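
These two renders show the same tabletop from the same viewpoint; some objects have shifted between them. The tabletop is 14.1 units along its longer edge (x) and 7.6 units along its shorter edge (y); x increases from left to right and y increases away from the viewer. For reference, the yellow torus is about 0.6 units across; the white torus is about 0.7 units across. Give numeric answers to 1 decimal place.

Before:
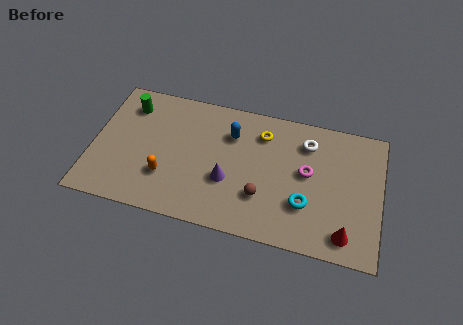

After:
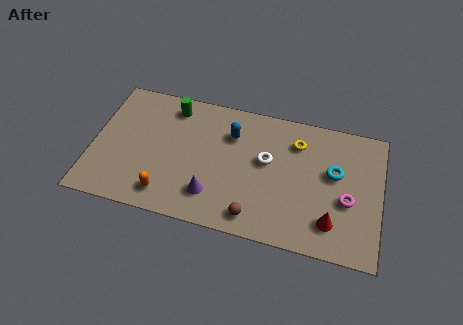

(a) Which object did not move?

the blue capsule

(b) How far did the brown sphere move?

1.2

From (8.4, 2.3) to (8.1, 1.1), the brown sphere covered √(0.3² + 1.2²) ≈ 1.2 units.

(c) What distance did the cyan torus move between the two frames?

2.5

The cyan torus moved from about (10.5, 2.4) to (11.8, 4.5), a distance of √(1.3² + 2.1²) ≈ 2.5.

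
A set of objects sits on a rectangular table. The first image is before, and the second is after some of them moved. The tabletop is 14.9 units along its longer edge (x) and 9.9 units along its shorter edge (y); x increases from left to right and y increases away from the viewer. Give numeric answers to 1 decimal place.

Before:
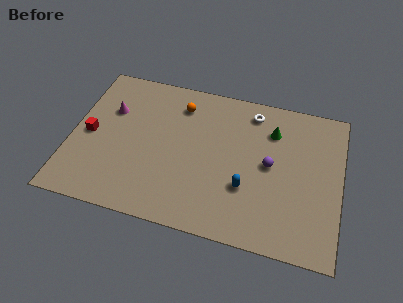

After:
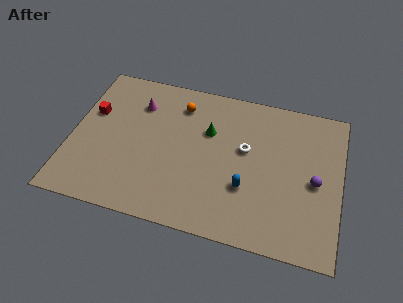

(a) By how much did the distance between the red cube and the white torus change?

-0.9

They were about 9.5 units apart before and 8.6 after — 0.9 units closer together.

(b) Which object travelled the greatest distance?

the green cone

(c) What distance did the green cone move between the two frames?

3.6

The green cone was near (11.0, 7.4) before and (7.5, 6.5) after, so it travelled √(3.5² + 0.9²) ≈ 3.6 units.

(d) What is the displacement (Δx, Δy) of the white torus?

(-0.2, -2.6)

The white torus started near (9.8, 8.4) and ended near (9.6, 5.8).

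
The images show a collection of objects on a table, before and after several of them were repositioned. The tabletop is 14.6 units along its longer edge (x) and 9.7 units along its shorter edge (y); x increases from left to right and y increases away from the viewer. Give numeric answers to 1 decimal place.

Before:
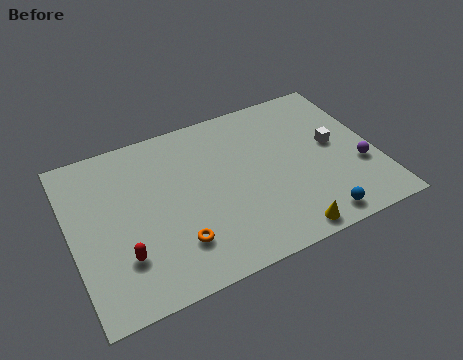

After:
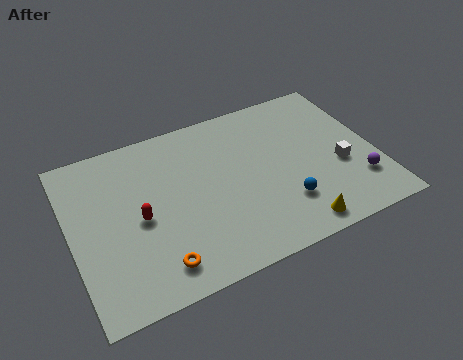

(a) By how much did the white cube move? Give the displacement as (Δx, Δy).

(0.1, -1.4)

The white cube was at about (12.7, 5.2) and moved to about (12.8, 3.8).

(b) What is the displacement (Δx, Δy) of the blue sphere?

(-1.3, 1.5)

The blue sphere started near (11.2, 1.1) and ended near (9.9, 2.6).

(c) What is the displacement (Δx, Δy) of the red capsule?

(1.0, 1.8)

The red capsule started near (2.2, 2.7) and ended near (3.2, 4.5).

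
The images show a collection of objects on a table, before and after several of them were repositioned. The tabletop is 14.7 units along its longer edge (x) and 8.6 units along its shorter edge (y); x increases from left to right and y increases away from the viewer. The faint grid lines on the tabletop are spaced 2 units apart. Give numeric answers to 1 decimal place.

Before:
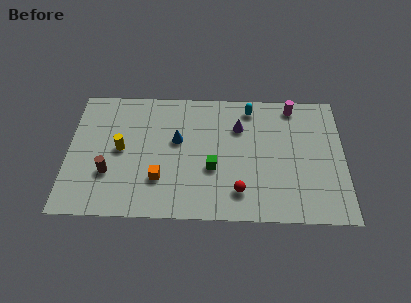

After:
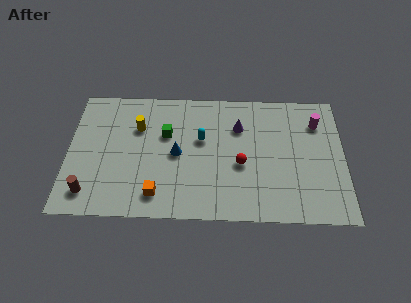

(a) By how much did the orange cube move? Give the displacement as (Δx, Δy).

(-0.1, -1.0)

The orange cube was at about (4.9, 2.5) and moved to about (4.8, 1.5).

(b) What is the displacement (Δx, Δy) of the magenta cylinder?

(1.3, -1.1)

From the two frames, the magenta cylinder sits at roughly (12.0, 7.6) before and (13.3, 6.5) after.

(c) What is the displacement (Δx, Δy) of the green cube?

(-2.5, 2.2)

From the two frames, the green cube sits at roughly (7.7, 3.3) before and (5.2, 5.5) after.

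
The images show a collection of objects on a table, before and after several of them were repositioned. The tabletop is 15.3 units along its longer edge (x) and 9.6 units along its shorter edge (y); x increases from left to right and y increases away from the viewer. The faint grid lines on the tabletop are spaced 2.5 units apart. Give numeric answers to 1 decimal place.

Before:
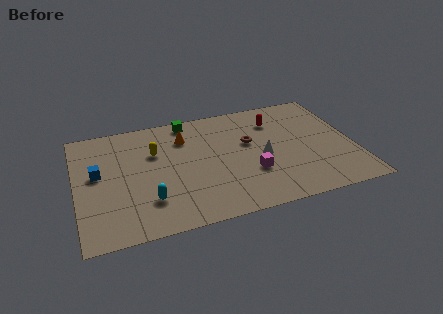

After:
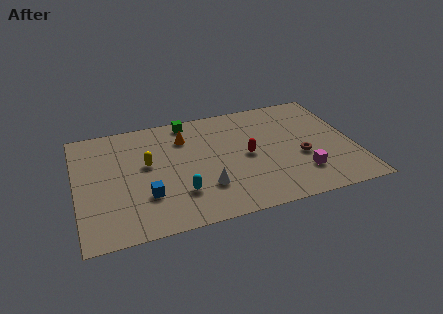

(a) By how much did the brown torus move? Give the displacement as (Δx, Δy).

(2.7, -2.0)

The brown torus started near (9.6, 5.8) and ended near (12.3, 3.8).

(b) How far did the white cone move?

3.7

The white cone moved from about (10.2, 4.3) to (6.9, 2.7), a distance of √(3.3² + 1.6²) ≈ 3.7.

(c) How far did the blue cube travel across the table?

3.5

The blue cube moved from about (1.2, 5.4) to (3.7, 2.9), a distance of √(2.5² + 2.5²) ≈ 3.5.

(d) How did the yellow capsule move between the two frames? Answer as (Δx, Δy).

(-0.5, -0.9)

The yellow capsule was at about (4.4, 6.4) and moved to about (3.9, 5.5).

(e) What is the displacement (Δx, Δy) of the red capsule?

(-1.8, -2.6)

The red capsule started near (11.2, 7.3) and ended near (9.4, 4.7).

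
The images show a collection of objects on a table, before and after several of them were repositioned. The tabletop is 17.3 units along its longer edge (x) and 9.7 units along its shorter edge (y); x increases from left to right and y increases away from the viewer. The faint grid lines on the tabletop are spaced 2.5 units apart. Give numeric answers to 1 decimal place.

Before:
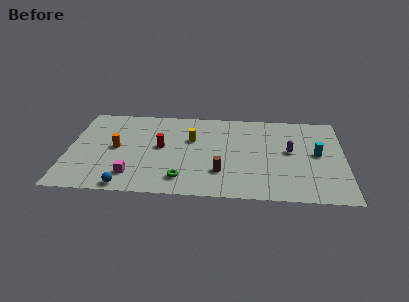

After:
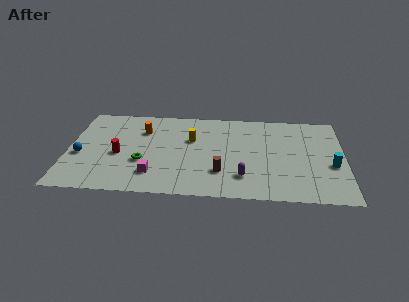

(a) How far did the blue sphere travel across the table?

4.4

From (3.8, 0.8) to (0.8, 4.0), the blue sphere covered √(3.0² + 3.2²) ≈ 4.4 units.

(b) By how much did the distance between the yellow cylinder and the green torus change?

-0.4

Before: roughly 4.4 units apart; after: 4.0. That's 0.4 units closer together.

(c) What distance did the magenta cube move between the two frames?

1.3

The magenta cube moved from about (4.1, 2.0) to (5.4, 2.2), a distance of √(1.3² + 0.2²) ≈ 1.3.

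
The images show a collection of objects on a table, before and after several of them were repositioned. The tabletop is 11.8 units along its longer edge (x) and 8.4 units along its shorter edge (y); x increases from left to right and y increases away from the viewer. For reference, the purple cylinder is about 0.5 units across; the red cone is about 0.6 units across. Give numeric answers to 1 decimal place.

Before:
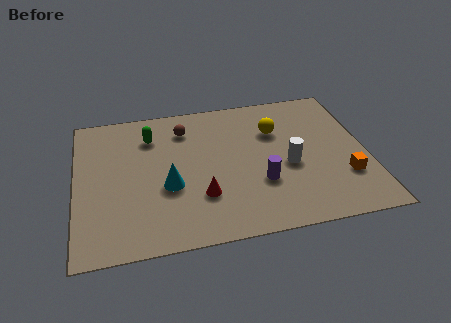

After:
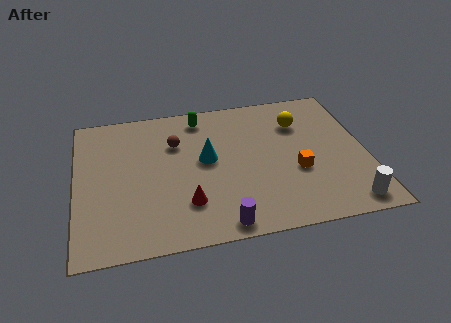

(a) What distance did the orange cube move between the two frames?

2.0

From (10.8, 2.5) to (8.9, 3.2), the orange cube covered √(1.9² + 0.7²) ≈ 2.0 units.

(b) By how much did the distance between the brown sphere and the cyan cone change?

-1.7

The distance was about 3.4 in the first image and 1.7 in the second, so they moved 1.7 units closer together.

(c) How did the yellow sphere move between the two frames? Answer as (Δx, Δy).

(1.0, 0.3)

The yellow sphere was at about (8.2, 5.8) and moved to about (9.2, 6.1).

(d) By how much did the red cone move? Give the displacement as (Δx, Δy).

(-0.6, -0.3)

The red cone started near (5.0, 2.5) and ended near (4.4, 2.2).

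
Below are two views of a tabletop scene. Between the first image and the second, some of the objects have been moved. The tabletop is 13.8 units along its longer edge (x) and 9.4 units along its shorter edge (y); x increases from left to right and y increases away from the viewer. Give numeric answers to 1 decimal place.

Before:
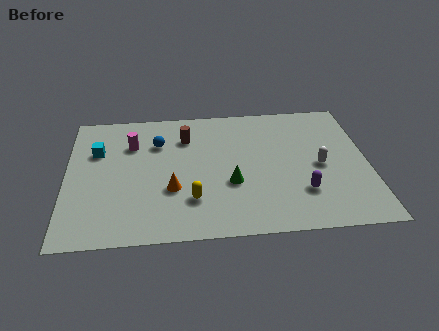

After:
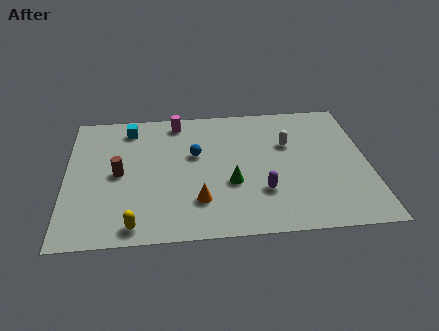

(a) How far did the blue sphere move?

2.0

From (4.2, 6.7) to (5.9, 5.7), the blue sphere covered √(1.7² + 1.0²) ≈ 2.0 units.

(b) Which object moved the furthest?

the brown cylinder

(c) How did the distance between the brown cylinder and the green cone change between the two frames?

+1.2

Before: roughly 4.0 units apart; after: 5.2. That's 1.2 units further apart.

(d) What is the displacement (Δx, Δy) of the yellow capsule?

(-2.6, -1.5)

From the two frames, the yellow capsule sits at roughly (5.7, 2.5) before and (3.1, 1.0) after.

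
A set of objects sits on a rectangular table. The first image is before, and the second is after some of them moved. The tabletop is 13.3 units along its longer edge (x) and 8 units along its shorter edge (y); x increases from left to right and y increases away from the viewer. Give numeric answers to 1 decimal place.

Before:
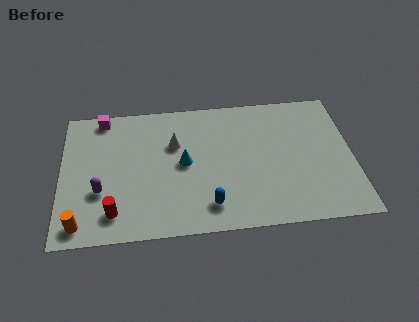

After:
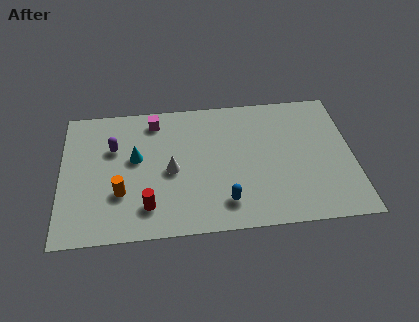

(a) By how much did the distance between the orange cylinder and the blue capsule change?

-1.0

They were about 5.8 units apart before and 4.8 after — 1.0 units closer together.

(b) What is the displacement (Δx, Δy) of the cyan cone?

(-2.2, 0.5)

From the two frames, the cyan cone sits at roughly (5.6, 4.1) before and (3.4, 4.6) after.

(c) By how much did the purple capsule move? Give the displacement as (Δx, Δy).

(0.6, 2.5)

The purple capsule started near (1.8, 2.8) and ended near (2.4, 5.3).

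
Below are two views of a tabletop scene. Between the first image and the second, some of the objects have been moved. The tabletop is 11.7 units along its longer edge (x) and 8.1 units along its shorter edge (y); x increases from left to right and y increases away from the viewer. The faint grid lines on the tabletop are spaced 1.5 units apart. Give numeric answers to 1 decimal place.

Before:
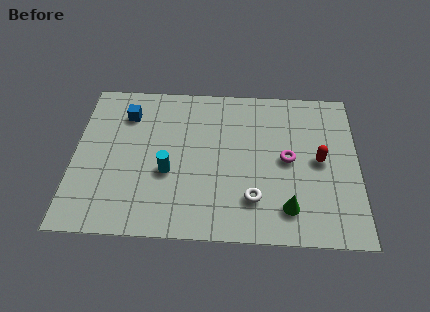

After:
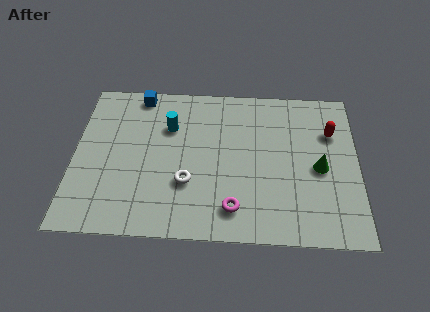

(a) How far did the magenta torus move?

3.4

The magenta torus was near (8.8, 4.1) before and (6.6, 1.5) after, so it travelled √(2.2² + 2.6²) ≈ 3.4 units.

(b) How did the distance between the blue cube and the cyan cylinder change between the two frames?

-1.4

They were about 3.5 units apart before and 2.1 after — 1.4 units closer together.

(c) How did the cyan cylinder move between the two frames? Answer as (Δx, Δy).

(0.0, 2.4)

The cyan cylinder was at about (3.9, 3.2) and moved to about (3.9, 5.6).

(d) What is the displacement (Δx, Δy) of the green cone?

(1.3, 2.1)

The green cone started near (8.8, 1.6) and ended near (10.1, 3.7).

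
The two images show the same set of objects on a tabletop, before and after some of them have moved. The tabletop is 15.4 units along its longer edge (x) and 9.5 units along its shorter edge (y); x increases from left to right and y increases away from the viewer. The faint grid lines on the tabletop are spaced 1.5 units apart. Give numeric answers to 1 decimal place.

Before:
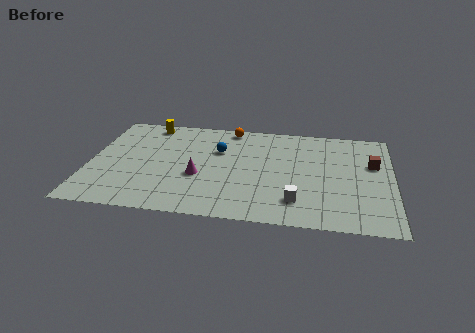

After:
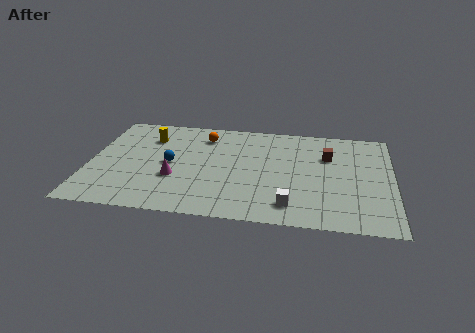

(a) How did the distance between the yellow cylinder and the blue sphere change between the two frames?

-1.6

Before: roughly 4.3 units apart; after: 2.7. That's 1.6 units closer together.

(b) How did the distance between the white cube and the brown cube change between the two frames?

-0.3

They were about 5.4 units apart before and 5.1 after — 0.3 units closer together.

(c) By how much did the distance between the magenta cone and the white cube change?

+0.9

The distance was about 5.2 in the first image and 6.1 in the second, so they moved 0.9 units further apart.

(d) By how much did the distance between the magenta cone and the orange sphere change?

-0.7

They were about 5.1 units apart before and 4.4 after — 0.7 units closer together.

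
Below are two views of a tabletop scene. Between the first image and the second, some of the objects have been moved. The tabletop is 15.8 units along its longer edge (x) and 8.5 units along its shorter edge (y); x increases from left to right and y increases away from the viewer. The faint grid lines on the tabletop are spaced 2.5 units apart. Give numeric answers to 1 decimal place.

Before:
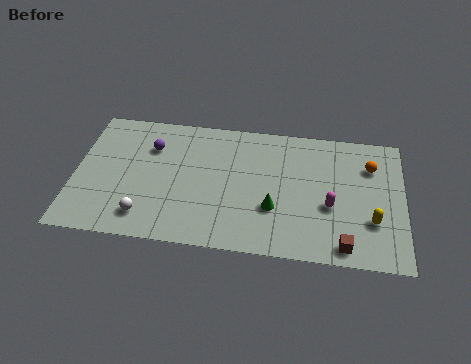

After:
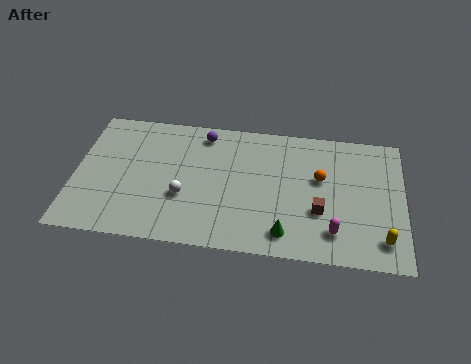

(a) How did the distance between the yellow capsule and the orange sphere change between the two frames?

+1.1

They were about 3.5 units apart before and 4.6 after — 1.1 units further apart.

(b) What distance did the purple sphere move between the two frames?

2.8

The purple sphere was near (3.6, 6.1) before and (6.1, 7.3) after, so it travelled √(2.5² + 1.2²) ≈ 2.8 units.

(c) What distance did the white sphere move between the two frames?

2.3

The white sphere was near (3.5, 1.6) before and (5.3, 3.1) after, so it travelled √(1.8² + 1.5²) ≈ 2.3 units.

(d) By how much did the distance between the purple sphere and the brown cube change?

-3.6

The distance was about 10.7 in the first image and 7.1 in the second, so they moved 3.6 units closer together.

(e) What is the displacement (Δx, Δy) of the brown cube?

(-1.2, 2.0)

The brown cube was at about (13.0, 1.0) and moved to about (11.8, 3.0).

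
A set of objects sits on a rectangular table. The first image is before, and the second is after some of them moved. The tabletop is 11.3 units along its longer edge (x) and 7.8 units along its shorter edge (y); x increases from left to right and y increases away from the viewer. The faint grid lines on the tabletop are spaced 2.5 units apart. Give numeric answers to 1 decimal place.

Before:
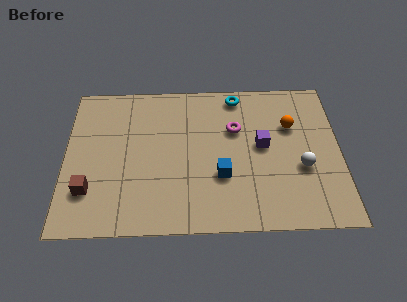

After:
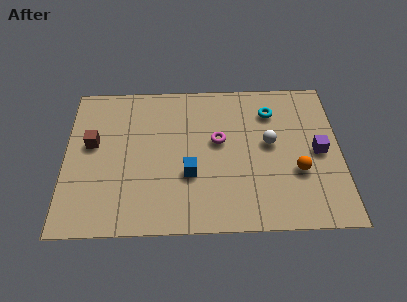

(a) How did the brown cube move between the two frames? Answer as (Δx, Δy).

(0.1, 2.4)

The brown cube was at about (1.0, 2.1) and moved to about (1.1, 4.5).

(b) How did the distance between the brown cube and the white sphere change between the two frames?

-1.4

They were about 8.7 units apart before and 7.3 after — 1.4 units closer together.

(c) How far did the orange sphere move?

2.4

From (9.3, 5.2) to (9.5, 2.8), the orange sphere covered √(0.2² + 2.4²) ≈ 2.4 units.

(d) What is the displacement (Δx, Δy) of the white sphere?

(-1.3, 1.3)

From the two frames, the white sphere sits at roughly (9.7, 3.0) before and (8.4, 4.3) after.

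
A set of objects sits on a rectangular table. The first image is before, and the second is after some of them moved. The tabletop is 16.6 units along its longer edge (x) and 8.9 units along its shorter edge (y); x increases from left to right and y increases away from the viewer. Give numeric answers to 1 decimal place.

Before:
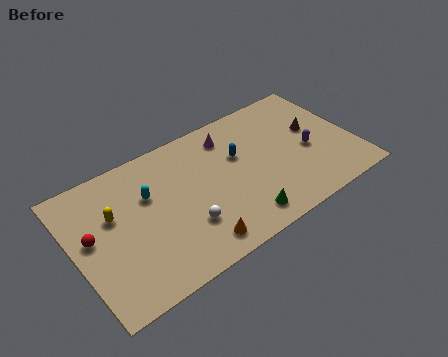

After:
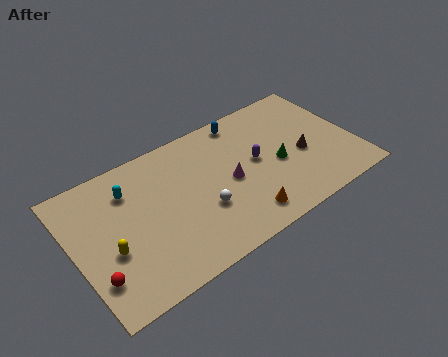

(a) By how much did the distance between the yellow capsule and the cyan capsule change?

+1.5

They were about 2.1 units apart before and 3.6 after — 1.5 units further apart.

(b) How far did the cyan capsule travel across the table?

1.3

The cyan capsule was near (4.5, 5.8) before and (3.5, 6.7) after, so it travelled √(1.0² + 0.9²) ≈ 1.3 units.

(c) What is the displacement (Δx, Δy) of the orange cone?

(2.9, 0.2)

From the two frames, the orange cone sits at roughly (6.5, 1.3) before and (9.4, 1.5) after.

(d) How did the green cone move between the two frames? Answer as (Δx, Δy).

(2.7, 2.5)

From the two frames, the green cone sits at roughly (9.3, 1.4) before and (12.0, 3.9) after.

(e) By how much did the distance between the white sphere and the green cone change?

+1.4

Before: roughly 3.4 units apart; after: 4.8. That's 1.4 units further apart.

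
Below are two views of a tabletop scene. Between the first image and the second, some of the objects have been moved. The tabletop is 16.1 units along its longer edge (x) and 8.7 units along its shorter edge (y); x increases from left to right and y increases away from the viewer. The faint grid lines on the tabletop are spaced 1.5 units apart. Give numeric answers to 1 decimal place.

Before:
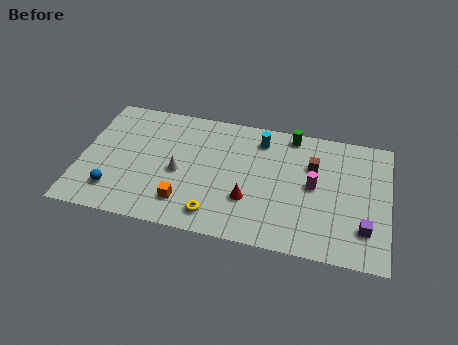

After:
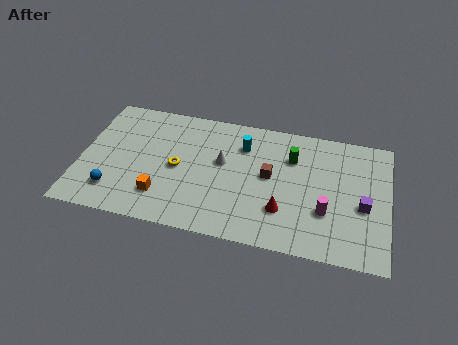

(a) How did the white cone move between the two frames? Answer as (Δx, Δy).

(2.2, 1.2)

The white cone started near (5.2, 3.9) and ended near (7.4, 5.1).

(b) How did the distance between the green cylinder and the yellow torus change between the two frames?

-1.2

Before: roughly 7.4 units apart; after: 6.2. That's 1.2 units closer together.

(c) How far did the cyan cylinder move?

1.1

The cyan cylinder moved from about (9.3, 7.1) to (8.4, 6.5), a distance of √(0.9² + 0.6²) ≈ 1.1.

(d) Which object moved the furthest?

the yellow torus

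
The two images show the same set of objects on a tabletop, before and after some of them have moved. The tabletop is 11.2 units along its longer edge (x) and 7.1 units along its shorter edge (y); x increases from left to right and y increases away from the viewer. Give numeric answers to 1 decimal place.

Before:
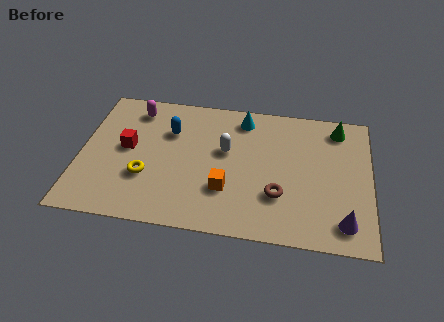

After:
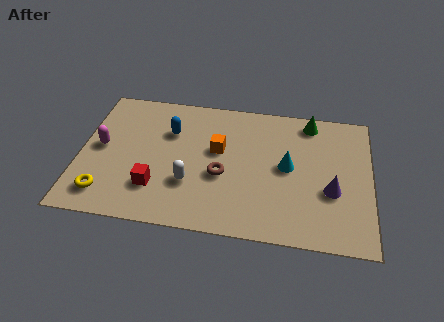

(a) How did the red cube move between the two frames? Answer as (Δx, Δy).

(1.2, -1.9)

The red cube was at about (1.8, 3.8) and moved to about (3.0, 1.9).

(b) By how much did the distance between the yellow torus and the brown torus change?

-0.4

They were about 5.1 units apart before and 4.7 after — 0.4 units closer together.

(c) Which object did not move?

the blue capsule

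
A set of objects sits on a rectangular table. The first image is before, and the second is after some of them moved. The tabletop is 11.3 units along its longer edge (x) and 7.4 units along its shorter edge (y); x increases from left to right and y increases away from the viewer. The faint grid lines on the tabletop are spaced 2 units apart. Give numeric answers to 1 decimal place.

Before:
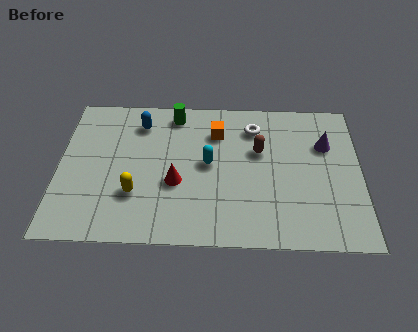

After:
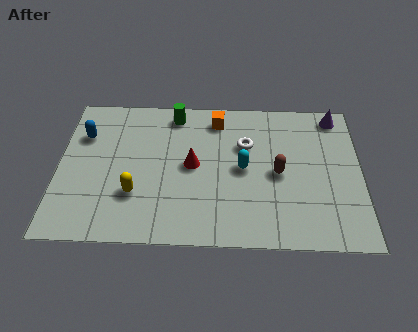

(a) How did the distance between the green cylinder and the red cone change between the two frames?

-0.8

They were about 3.5 units apart before and 2.7 after — 0.8 units closer together.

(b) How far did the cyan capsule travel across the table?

1.3

The cyan capsule moved from about (5.6, 3.9) to (6.9, 3.7), a distance of √(1.3² + 0.2²) ≈ 1.3.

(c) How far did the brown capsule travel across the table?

1.3

From (7.5, 4.6) to (8.2, 3.5), the brown capsule covered √(0.7² + 1.1²) ≈ 1.3 units.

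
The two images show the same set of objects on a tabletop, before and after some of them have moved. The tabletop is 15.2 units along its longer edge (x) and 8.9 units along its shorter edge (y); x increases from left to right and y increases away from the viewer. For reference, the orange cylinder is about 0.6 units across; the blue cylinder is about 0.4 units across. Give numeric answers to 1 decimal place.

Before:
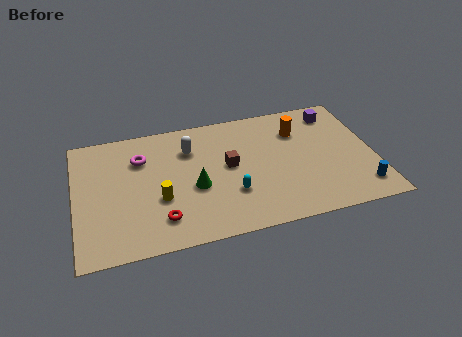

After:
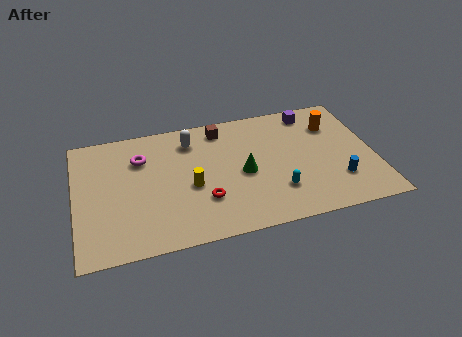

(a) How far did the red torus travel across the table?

2.3

The red torus was near (4.2, 1.9) before and (6.4, 2.7) after, so it travelled √(2.2² + 0.8²) ≈ 2.3 units.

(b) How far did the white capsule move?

0.6

From (5.9, 6.5) to (6.0, 7.1), the white capsule covered √(0.1² + 0.6²) ≈ 0.6 units.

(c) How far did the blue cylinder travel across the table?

1.4

From (14.3, 1.6) to (13.2, 2.4), the blue cylinder covered √(1.1² + 0.8²) ≈ 1.4 units.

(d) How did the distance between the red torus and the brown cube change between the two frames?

+0.4

They were about 4.6 units apart before and 5.0 after — 0.4 units further apart.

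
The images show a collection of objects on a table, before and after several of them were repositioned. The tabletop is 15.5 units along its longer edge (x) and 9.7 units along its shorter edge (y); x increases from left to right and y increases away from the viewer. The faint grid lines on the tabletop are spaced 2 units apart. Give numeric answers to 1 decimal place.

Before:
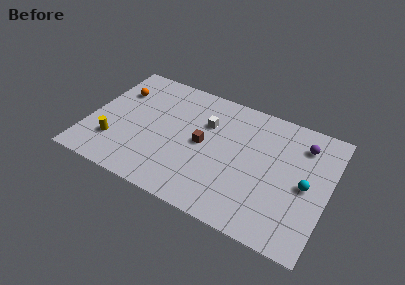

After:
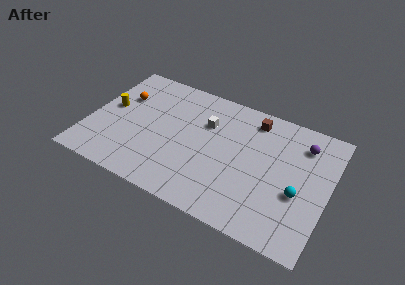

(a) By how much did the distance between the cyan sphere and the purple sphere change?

+0.8

Before: roughly 3.0 units apart; after: 3.8. That's 0.8 units further apart.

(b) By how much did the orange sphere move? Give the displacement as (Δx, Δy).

(0.3, -0.4)

The orange sphere started near (1.5, 6.9) and ended near (1.8, 6.5).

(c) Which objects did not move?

the white cube and the purple sphere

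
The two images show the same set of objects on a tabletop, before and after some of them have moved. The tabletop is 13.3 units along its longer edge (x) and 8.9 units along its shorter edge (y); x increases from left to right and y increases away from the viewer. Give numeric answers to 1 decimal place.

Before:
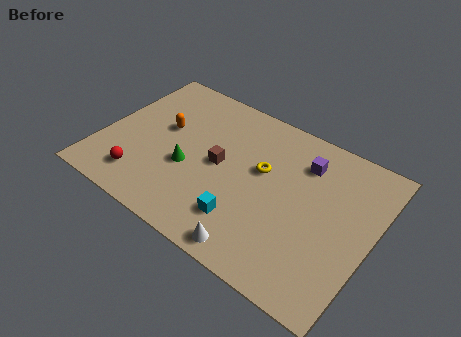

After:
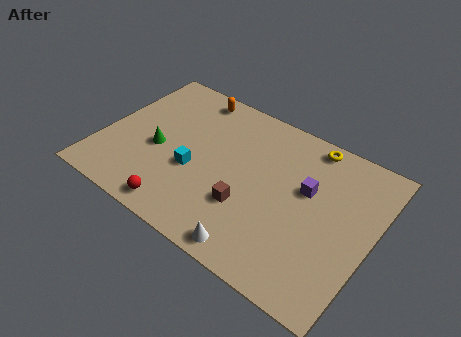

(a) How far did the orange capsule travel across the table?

2.8

From (2.8, 5.2) to (3.7, 7.9), the orange capsule covered √(0.9² + 2.7²) ≈ 2.8 units.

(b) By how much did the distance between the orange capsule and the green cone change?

+1.9

The distance was about 2.3 in the first image and 4.2 in the second, so they moved 1.9 units further apart.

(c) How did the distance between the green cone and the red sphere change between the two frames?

+0.6

Before: roughly 2.7 units apart; after: 3.3. That's 0.6 units further apart.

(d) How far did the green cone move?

1.6

The green cone was near (4.4, 3.5) before and (2.8, 3.8) after, so it travelled √(1.6² + 0.3²) ≈ 1.6 units.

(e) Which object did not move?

the white cone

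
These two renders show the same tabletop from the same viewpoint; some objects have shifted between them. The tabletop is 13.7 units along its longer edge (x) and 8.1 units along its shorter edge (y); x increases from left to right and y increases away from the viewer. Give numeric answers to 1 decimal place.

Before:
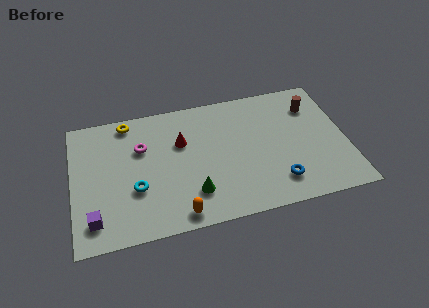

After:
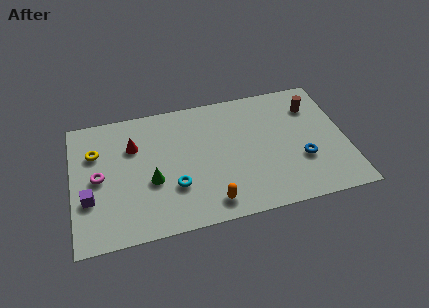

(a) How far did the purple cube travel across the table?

1.3

The purple cube was near (1.0, 1.5) before and (0.8, 2.8) after, so it travelled √(0.2² + 1.3²) ≈ 1.3 units.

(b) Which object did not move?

the brown cylinder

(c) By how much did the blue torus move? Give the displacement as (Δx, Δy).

(1.3, 1.1)

The blue torus started near (10.1, 1.7) and ended near (11.4, 2.8).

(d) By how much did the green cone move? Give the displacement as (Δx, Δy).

(-2.0, 1.2)

From the two frames, the green cone sits at roughly (5.9, 2.0) before and (3.9, 3.2) after.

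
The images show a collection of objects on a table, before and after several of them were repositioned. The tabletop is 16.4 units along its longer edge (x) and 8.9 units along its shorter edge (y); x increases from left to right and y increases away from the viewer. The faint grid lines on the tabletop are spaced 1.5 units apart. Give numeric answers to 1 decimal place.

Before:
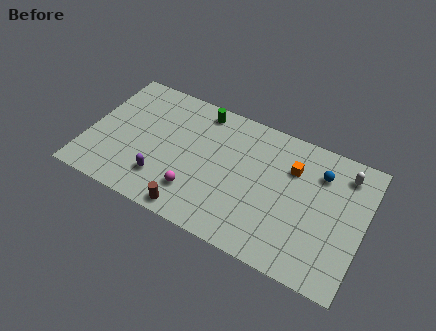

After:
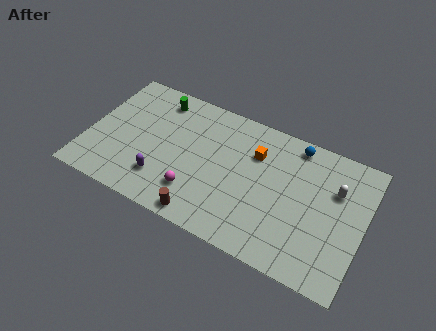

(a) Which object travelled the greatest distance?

the green cylinder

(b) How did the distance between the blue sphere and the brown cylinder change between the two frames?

-0.6

The distance was about 9.0 in the first image and 8.4 in the second, so they moved 0.6 units closer together.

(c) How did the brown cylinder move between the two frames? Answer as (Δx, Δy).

(0.7, 0.0)

The brown cylinder was at about (6.7, 0.9) and moved to about (7.4, 0.9).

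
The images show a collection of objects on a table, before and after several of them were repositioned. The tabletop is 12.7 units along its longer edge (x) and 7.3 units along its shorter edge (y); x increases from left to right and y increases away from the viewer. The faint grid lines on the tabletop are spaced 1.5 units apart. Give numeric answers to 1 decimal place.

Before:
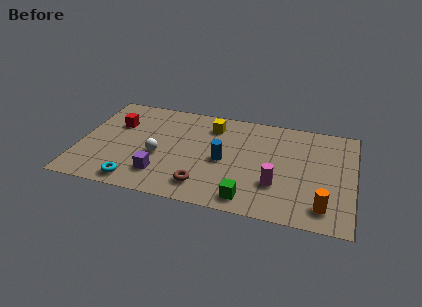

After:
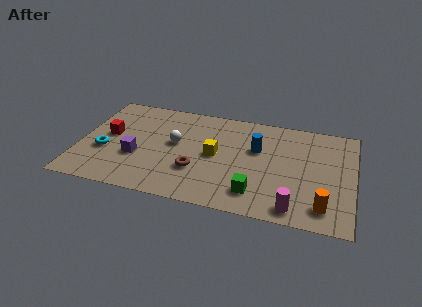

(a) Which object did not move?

the orange cylinder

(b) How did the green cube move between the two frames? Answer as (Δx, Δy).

(0.3, 0.5)

The green cube was at about (8.0, 1.0) and moved to about (8.3, 1.5).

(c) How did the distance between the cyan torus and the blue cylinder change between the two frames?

+2.6

They were about 4.6 units apart before and 7.2 after — 2.6 units further apart.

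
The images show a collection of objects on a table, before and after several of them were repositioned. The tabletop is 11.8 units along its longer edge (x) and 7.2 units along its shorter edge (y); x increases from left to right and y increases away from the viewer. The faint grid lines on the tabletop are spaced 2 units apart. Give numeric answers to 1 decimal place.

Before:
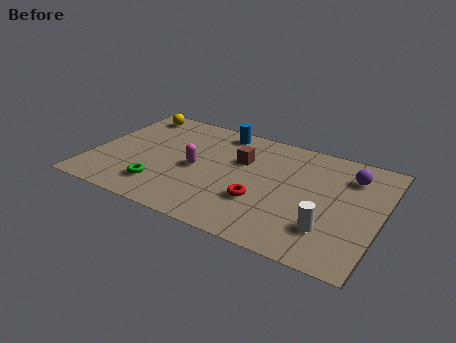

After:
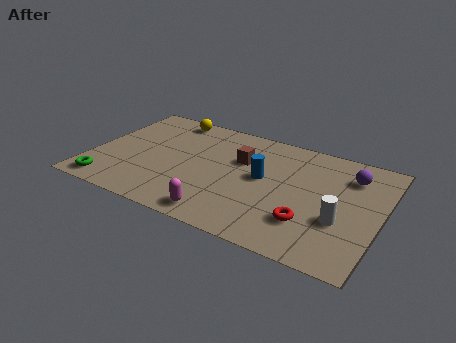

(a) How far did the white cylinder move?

0.8

The white cylinder was near (9.9, 1.9) before and (10.3, 2.6) after, so it travelled √(0.4² + 0.7²) ≈ 0.8 units.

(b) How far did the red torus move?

2.0

From (7.1, 2.4) to (9.1, 2.0), the red torus covered √(2.0² + 0.4²) ≈ 2.0 units.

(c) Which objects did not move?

the purple sphere and the brown cube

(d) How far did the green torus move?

2.2

The green torus moved from about (3.1, 1.6) to (1.0, 0.9), a distance of √(2.1² + 0.7²) ≈ 2.2.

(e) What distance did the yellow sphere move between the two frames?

1.5

From (1.2, 6.2) to (2.7, 6.4), the yellow sphere covered √(1.5² + 0.2²) ≈ 1.5 units.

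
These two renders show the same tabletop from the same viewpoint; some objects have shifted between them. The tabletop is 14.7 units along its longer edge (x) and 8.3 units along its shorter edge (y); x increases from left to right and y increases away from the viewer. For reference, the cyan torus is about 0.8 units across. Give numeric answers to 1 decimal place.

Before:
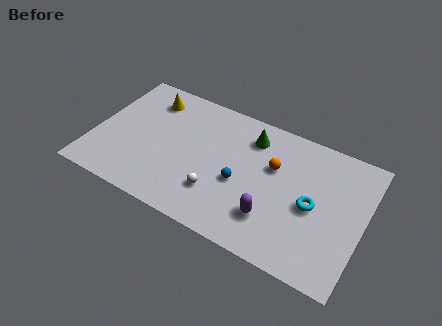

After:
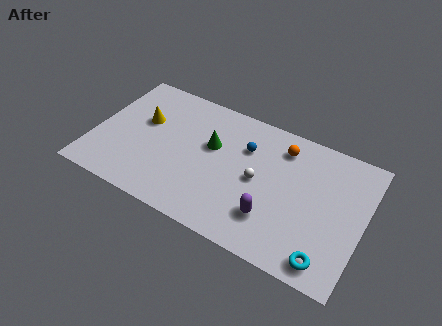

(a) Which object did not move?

the purple capsule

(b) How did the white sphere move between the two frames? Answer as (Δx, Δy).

(2.0, 1.8)

The white sphere was at about (7.0, 2.3) and moved to about (9.0, 4.1).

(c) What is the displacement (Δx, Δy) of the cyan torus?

(1.1, -2.8)

From the two frames, the cyan torus sits at roughly (12.0, 3.9) before and (13.1, 1.1) after.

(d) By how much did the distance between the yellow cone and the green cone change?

-1.9

Before: roughly 5.7 units apart; after: 3.8. That's 1.9 units closer together.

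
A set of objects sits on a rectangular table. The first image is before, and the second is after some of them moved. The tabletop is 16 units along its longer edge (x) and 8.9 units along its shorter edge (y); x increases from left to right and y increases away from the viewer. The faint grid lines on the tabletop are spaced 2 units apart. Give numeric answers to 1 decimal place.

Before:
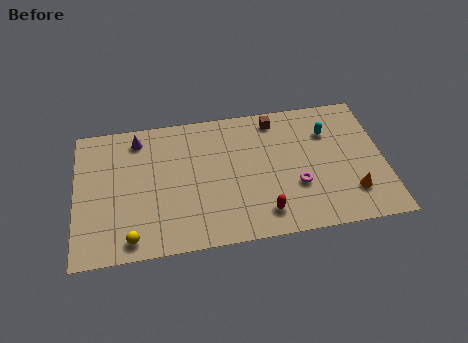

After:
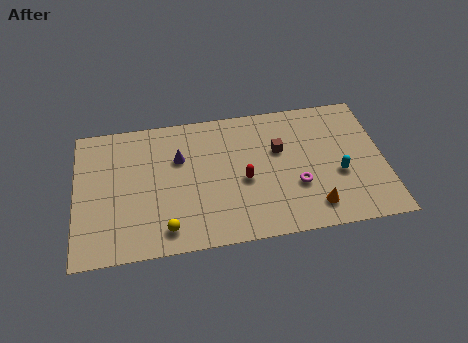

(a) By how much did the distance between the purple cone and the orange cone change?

-4.1

They were about 12.1 units apart before and 8.0 after — 4.1 units closer together.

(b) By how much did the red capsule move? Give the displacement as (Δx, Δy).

(-0.9, 2.3)

From the two frames, the red capsule sits at roughly (9.6, 1.6) before and (8.7, 3.9) after.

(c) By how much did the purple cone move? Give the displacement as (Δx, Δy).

(2.1, -1.6)

The purple cone was at about (3.3, 7.5) and moved to about (5.4, 5.9).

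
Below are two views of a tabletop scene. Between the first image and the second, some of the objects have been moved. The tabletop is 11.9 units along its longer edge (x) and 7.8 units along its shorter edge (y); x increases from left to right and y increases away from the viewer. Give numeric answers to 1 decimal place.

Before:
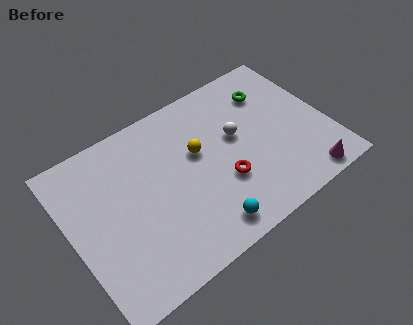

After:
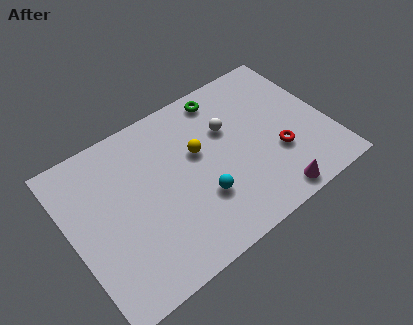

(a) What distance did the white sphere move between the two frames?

0.7

The white sphere was near (7.8, 4.5) before and (7.5, 5.1) after, so it travelled √(0.3² + 0.6²) ≈ 0.7 units.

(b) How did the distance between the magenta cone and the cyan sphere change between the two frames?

-1.3

They were about 4.7 units apart before and 3.4 after — 1.3 units closer together.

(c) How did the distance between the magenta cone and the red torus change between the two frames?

-2.0

The distance was about 4.0 in the first image and 2.0 in the second, so they moved 2.0 units closer together.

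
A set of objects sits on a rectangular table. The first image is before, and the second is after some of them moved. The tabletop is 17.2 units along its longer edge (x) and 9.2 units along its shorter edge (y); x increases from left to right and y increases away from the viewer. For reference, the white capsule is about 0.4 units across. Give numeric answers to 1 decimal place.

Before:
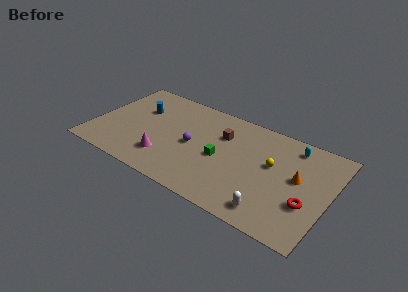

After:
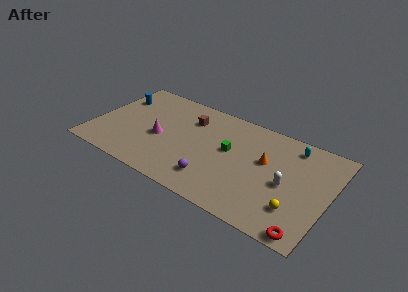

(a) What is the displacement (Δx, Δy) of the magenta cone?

(-0.7, 1.7)

The magenta cone started near (5.6, 2.3) and ended near (4.9, 4.0).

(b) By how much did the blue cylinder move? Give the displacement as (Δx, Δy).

(-1.8, 0.5)

The blue cylinder was at about (3.0, 6.1) and moved to about (1.2, 6.6).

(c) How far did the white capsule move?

2.9

From (13.5, 1.4) to (14.2, 4.2), the white capsule covered √(0.7² + 2.8²) ≈ 2.9 units.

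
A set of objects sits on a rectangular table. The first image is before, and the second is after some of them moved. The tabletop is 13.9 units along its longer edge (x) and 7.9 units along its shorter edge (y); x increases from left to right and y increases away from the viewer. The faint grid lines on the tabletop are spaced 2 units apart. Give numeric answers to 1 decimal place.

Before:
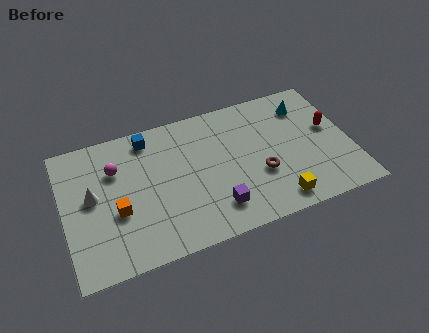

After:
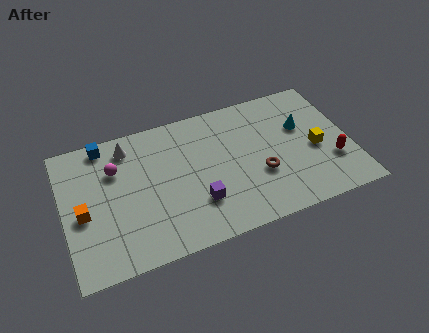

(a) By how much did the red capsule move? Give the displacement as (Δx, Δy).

(-0.1, -2.0)

The red capsule was at about (13.0, 4.5) and moved to about (12.9, 2.5).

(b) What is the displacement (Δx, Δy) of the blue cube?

(-2.1, 0.3)

The blue cube started near (4.3, 6.8) and ended near (2.2, 7.1).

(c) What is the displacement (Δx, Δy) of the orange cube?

(-1.6, 0.4)

The orange cube was at about (2.5, 3.1) and moved to about (0.9, 3.5).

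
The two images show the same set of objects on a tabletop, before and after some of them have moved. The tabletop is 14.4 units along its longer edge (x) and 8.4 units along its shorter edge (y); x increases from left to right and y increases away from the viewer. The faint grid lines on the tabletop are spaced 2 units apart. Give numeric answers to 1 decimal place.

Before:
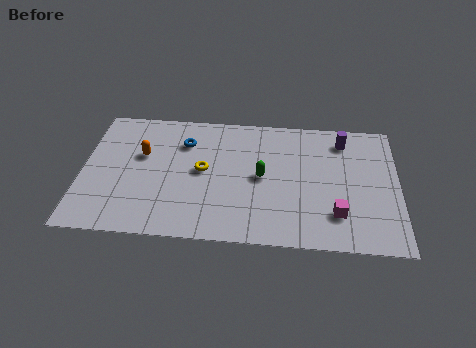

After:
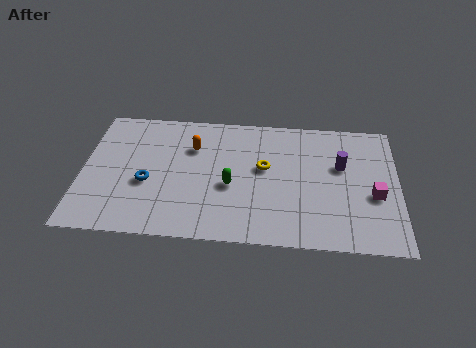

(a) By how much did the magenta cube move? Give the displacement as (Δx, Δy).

(1.7, 1.3)

The magenta cube was at about (11.6, 2.1) and moved to about (13.3, 3.4).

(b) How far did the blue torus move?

3.2

The blue torus was near (4.6, 6.2) before and (3.0, 3.4) after, so it travelled √(1.6² + 2.8²) ≈ 3.2 units.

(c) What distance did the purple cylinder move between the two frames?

1.7

The purple cylinder was near (11.9, 6.9) before and (11.8, 5.2) after, so it travelled √(0.1² + 1.7²) ≈ 1.7 units.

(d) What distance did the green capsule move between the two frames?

1.6

The green capsule moved from about (8.2, 4.2) to (6.8, 3.5), a distance of √(1.4² + 0.7²) ≈ 1.6.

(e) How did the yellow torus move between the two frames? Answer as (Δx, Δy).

(2.8, 0.4)

The yellow torus started near (5.5, 4.4) and ended near (8.3, 4.8).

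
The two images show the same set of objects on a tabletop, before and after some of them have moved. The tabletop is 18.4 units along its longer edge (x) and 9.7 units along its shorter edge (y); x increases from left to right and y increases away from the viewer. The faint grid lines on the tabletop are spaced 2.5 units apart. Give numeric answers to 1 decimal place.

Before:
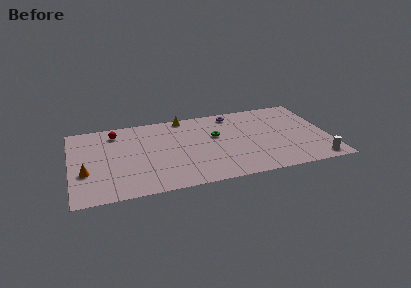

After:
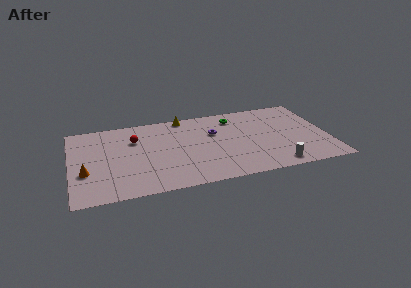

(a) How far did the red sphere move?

1.8

From (3.3, 8.0) to (4.6, 6.8), the red sphere covered √(1.3² + 1.2²) ≈ 1.8 units.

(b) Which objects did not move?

the orange cone and the yellow cone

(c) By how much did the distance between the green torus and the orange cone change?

+2.1

Before: roughly 9.7 units apart; after: 11.8. That's 2.1 units further apart.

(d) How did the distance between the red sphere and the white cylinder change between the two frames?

-4.3

They were about 15.6 units apart before and 11.3 after — 4.3 units closer together.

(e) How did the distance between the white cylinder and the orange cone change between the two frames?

-2.9

Before: roughly 16.5 units apart; after: 13.6. That's 2.9 units closer together.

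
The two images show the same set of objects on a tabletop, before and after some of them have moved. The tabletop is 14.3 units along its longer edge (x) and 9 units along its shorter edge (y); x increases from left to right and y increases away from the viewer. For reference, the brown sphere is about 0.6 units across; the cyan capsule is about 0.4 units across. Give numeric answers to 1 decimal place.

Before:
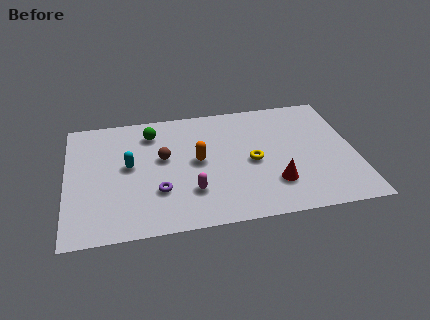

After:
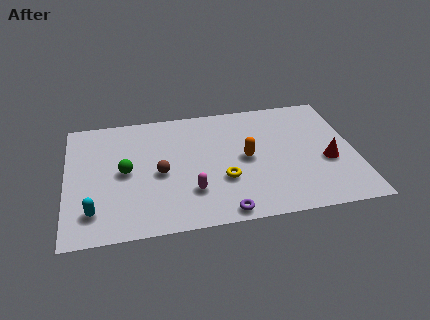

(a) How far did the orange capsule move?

2.4

The orange capsule moved from about (6.5, 4.7) to (8.9, 4.5), a distance of √(2.4² + 0.2²) ≈ 2.4.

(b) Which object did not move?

the magenta capsule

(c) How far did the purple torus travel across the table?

3.7

The purple torus moved from about (4.5, 2.8) to (7.6, 0.8), a distance of √(3.1² + 2.0²) ≈ 3.7.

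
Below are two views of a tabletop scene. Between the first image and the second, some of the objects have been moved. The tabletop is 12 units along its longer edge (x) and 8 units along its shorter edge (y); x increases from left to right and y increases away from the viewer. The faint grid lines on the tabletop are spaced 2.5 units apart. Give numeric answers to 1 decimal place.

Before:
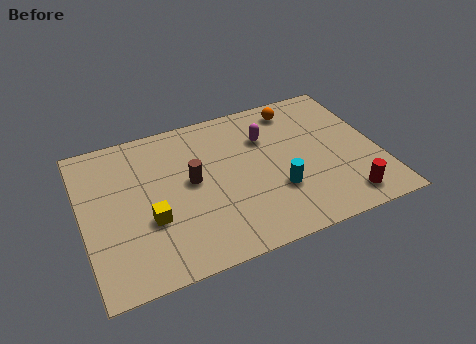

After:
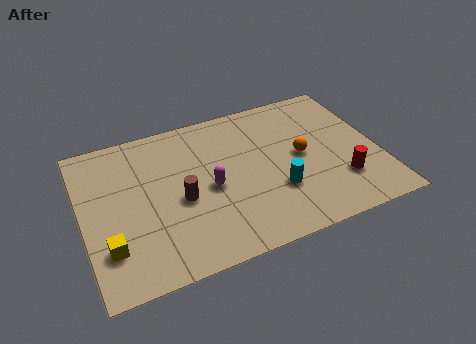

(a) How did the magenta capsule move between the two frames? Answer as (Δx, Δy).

(-2.5, -1.9)

From the two frames, the magenta capsule sits at roughly (7.6, 5.6) before and (5.1, 3.7) after.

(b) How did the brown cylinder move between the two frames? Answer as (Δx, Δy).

(-0.5, -0.8)

The brown cylinder was at about (4.4, 4.3) and moved to about (3.9, 3.5).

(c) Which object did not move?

the cyan cylinder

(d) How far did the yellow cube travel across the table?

1.9

From (2.6, 2.9) to (0.9, 2.1), the yellow cube covered √(1.7² + 0.8²) ≈ 1.9 units.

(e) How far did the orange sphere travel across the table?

2.7

The orange sphere was near (9.0, 6.8) before and (8.9, 4.1) after, so it travelled √(0.1² + 2.7²) ≈ 2.7 units.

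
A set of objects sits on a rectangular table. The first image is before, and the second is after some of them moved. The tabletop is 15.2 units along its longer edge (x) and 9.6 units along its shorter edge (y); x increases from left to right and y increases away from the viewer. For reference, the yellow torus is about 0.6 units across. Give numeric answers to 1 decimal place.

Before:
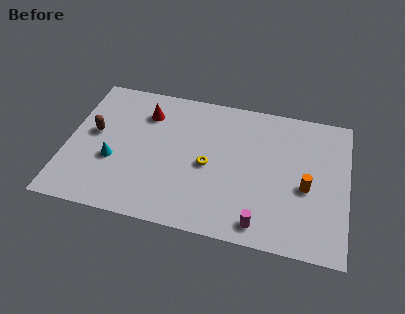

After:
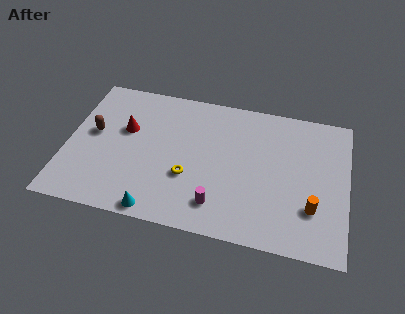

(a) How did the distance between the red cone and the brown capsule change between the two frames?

-1.6

Before: roughly 3.4 units apart; after: 1.8. That's 1.6 units closer together.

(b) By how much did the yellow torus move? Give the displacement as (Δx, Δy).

(-1.0, -1.0)

The yellow torus started near (7.7, 4.4) and ended near (6.7, 3.4).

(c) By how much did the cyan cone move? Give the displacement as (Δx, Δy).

(2.6, -2.8)

The cyan cone was at about (2.6, 3.6) and moved to about (5.2, 0.8).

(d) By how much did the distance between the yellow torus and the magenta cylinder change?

-2.1

The distance was about 4.4 in the first image and 2.3 in the second, so they moved 2.1 units closer together.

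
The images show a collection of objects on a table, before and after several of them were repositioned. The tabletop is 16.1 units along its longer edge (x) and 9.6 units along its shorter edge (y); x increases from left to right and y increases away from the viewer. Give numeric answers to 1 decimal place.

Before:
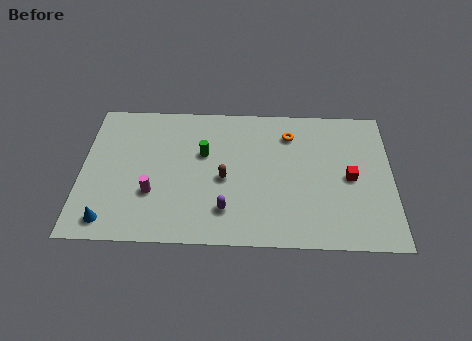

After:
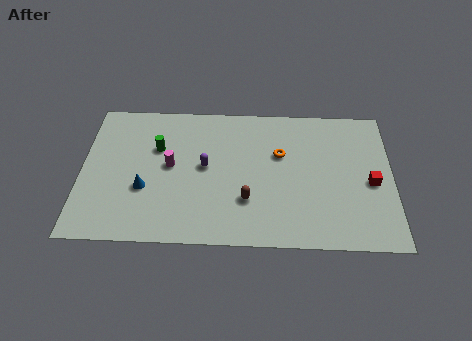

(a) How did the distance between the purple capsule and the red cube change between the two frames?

+1.8

They were about 6.8 units apart before and 8.6 after — 1.8 units further apart.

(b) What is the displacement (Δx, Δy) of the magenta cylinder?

(0.9, 1.9)

From the two frames, the magenta cylinder sits at roughly (3.7, 3.2) before and (4.6, 5.1) after.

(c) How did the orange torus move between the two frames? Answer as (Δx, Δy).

(-0.5, -1.4)

The orange torus started near (10.8, 7.5) and ended near (10.3, 6.1).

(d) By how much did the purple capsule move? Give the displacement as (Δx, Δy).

(-1.1, 2.9)

The purple capsule was at about (7.5, 2.2) and moved to about (6.4, 5.1).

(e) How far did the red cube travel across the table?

1.1

The red cube was near (13.9, 4.6) before and (15.0, 4.3) after, so it travelled √(1.1² + 0.3²) ≈ 1.1 units.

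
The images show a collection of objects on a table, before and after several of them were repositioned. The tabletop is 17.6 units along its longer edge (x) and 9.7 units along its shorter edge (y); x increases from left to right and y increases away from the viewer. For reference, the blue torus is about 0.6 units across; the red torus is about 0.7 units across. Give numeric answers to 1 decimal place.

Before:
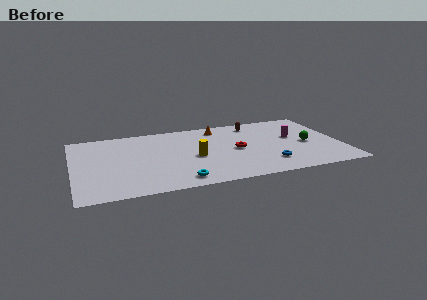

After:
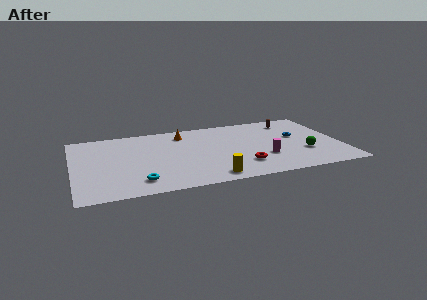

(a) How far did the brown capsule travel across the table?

2.5

The brown capsule moved from about (12.2, 8.2) to (14.7, 8.0), a distance of √(2.5² + 0.2²) ≈ 2.5.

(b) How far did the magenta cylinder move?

3.3

The magenta cylinder was near (14.6, 5.6) before and (12.4, 3.1) after, so it travelled √(2.2² + 2.5²) ≈ 3.3 units.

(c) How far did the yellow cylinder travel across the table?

3.2

The yellow cylinder moved from about (7.9, 4.3) to (8.7, 1.2), a distance of √(0.8² + 3.1²) ≈ 3.2.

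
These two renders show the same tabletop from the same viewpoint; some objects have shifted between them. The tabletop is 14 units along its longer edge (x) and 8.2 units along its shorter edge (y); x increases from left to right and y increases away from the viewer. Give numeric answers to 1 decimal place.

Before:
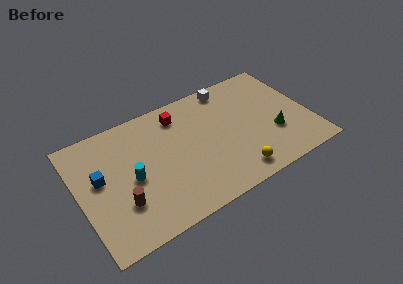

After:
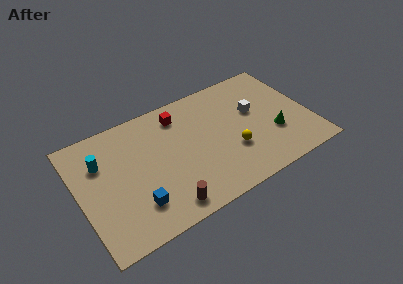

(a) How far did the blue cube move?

3.2

From (1.3, 4.7) to (3.1, 2.0), the blue cube covered √(1.8² + 2.7²) ≈ 3.2 units.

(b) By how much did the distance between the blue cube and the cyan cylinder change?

+2.0

The distance was about 2.0 in the first image and 4.0 in the second, so they moved 2.0 units further apart.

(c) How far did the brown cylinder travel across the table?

2.8

The brown cylinder was near (2.3, 2.5) before and (4.7, 1.1) after, so it travelled √(2.4² + 1.4²) ≈ 2.8 units.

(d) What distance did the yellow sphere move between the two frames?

1.6

The yellow sphere was near (9.0, 1.2) before and (9.1, 2.8) after, so it travelled √(0.1² + 1.6²) ≈ 1.6 units.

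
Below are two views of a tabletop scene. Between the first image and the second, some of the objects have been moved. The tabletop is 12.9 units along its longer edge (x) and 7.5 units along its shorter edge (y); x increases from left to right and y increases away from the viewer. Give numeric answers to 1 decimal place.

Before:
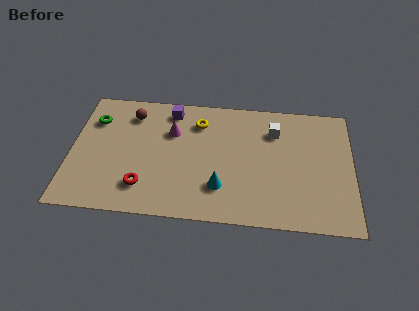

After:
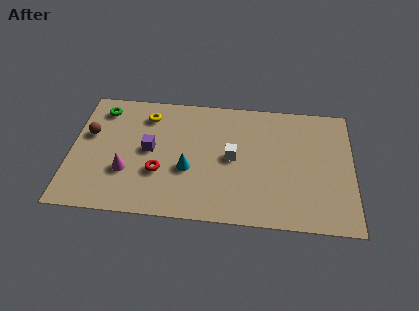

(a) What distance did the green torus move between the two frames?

0.8

The green torus moved from about (1.0, 5.5) to (1.3, 6.2), a distance of √(0.3² + 0.7²) ≈ 0.8.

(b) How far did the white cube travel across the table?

2.6

From (9.3, 5.6) to (7.4, 3.8), the white cube covered √(1.9² + 1.8²) ≈ 2.6 units.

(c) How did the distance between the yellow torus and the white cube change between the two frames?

+1.1

They were about 3.5 units apart before and 4.6 after — 1.1 units further apart.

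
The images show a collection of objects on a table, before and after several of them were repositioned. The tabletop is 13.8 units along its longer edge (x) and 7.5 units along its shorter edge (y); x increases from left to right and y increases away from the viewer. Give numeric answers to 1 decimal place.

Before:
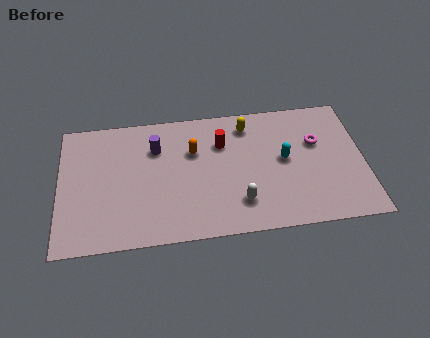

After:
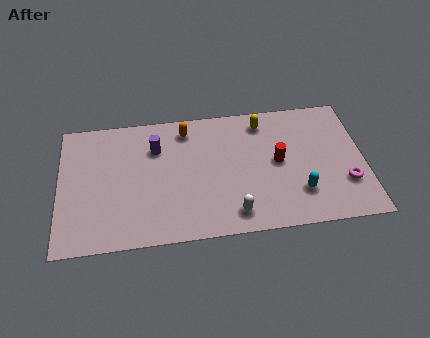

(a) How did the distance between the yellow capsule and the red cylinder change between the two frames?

+1.0

Before: roughly 1.5 units apart; after: 2.5. That's 1.0 units further apart.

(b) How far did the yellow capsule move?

0.7

The yellow capsule moved from about (8.6, 6.2) to (9.3, 6.3), a distance of √(0.7² + 0.1²) ≈ 0.7.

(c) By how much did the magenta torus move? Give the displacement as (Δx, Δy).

(1.2, -2.5)

The magenta torus started near (11.7, 4.8) and ended near (12.9, 2.3).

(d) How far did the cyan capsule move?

2.1

The cyan capsule was near (10.2, 4.0) before and (10.8, 2.0) after, so it travelled √(0.6² + 2.0²) ≈ 2.1 units.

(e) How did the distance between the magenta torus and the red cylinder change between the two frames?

-0.9

Before: roughly 4.3 units apart; after: 3.4. That's 0.9 units closer together.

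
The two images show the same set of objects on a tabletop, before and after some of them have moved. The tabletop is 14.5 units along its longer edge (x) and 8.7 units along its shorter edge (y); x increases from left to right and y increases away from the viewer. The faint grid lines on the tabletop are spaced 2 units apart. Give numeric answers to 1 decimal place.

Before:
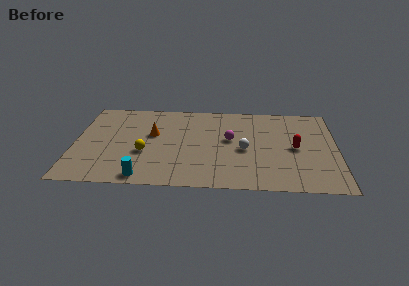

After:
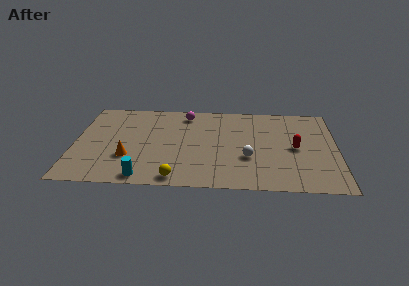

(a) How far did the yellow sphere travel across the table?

3.0

The yellow sphere was near (3.9, 3.3) before and (5.7, 0.9) after, so it travelled √(1.8² + 2.4²) ≈ 3.0 units.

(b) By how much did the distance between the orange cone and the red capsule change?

+1.3

The distance was about 8.0 in the first image and 9.3 in the second, so they moved 1.3 units further apart.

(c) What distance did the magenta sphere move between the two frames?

3.5

The magenta sphere was near (8.6, 4.9) before and (6.1, 7.4) after, so it travelled √(2.5² + 2.5²) ≈ 3.5 units.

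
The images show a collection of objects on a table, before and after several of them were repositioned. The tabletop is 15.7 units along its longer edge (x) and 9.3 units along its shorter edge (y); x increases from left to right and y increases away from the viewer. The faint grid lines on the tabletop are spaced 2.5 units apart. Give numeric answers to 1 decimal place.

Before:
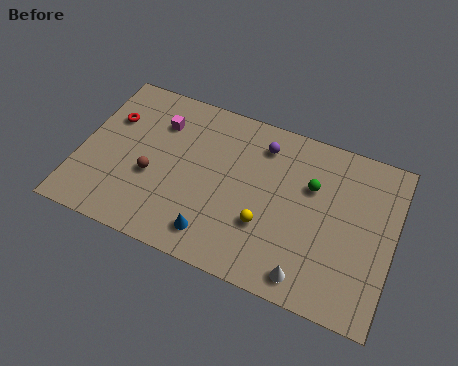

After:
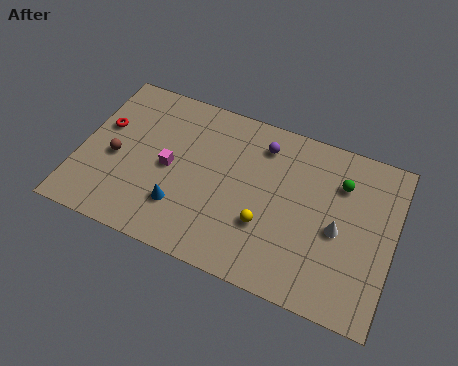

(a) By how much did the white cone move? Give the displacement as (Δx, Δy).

(1.2, 3.0)

The white cone started near (11.8, 1.2) and ended near (13.0, 4.2).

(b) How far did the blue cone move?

2.0

The blue cone moved from about (7.1, 1.6) to (5.3, 2.5), a distance of √(1.8² + 0.9²) ≈ 2.0.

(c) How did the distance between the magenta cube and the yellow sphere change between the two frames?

-1.7

Before: roughly 6.9 units apart; after: 5.2. That's 1.7 units closer together.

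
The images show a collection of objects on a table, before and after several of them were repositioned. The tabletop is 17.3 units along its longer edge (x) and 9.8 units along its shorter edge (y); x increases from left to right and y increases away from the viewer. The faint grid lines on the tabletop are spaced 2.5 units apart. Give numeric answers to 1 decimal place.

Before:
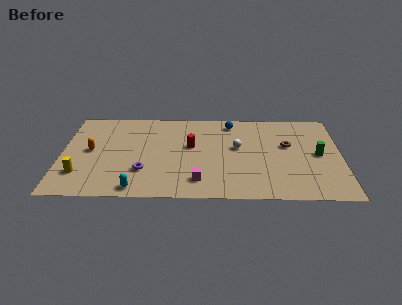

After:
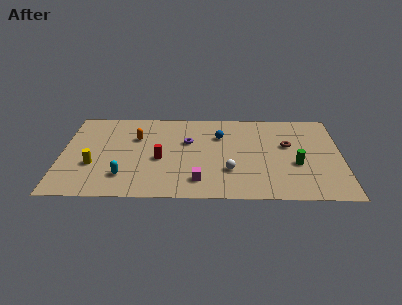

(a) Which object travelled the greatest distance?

the purple torus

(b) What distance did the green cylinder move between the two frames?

1.8

From (15.9, 4.9) to (14.5, 3.8), the green cylinder covered √(1.4² + 1.1²) ≈ 1.8 units.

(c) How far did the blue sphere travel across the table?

1.7

From (10.5, 8.4) to (9.8, 6.9), the blue sphere covered √(0.7² + 1.5²) ≈ 1.7 units.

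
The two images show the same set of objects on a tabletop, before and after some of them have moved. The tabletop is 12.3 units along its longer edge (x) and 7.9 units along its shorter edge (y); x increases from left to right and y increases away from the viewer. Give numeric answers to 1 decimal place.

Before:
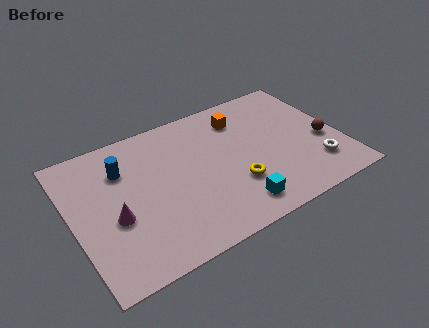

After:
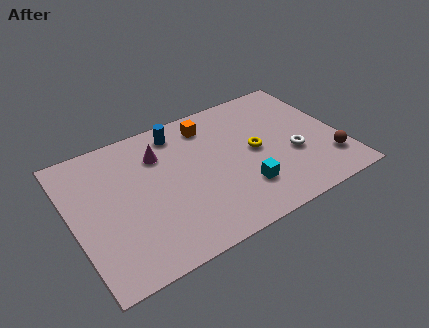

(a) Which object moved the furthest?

the magenta cone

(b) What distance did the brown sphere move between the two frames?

1.3

The brown sphere moved from about (11.5, 3.2) to (11.5, 1.9), a distance of √(0.0² + 1.3²) ≈ 1.3.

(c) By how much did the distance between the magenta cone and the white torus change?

-2.8

The distance was about 9.2 in the first image and 6.4 in the second, so they moved 2.8 units closer together.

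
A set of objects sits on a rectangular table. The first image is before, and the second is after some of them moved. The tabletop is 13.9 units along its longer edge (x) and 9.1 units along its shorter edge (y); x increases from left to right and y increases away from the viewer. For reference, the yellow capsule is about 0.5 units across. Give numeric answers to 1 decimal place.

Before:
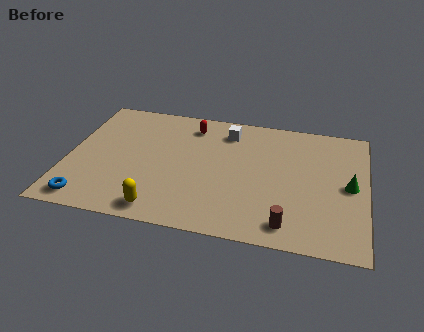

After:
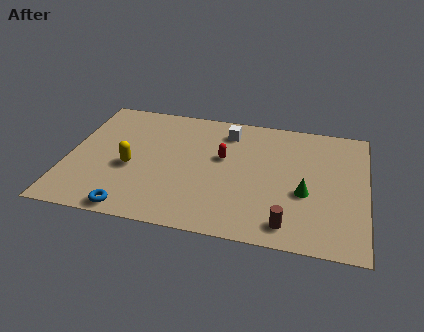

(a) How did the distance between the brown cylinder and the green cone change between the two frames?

-1.8

Before: roughly 4.2 units apart; after: 2.4. That's 1.8 units closer together.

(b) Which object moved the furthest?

the yellow capsule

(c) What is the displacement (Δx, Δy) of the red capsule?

(1.6, -2.1)

From the two frames, the red capsule sits at roughly (5.6, 7.5) before and (7.2, 5.4) after.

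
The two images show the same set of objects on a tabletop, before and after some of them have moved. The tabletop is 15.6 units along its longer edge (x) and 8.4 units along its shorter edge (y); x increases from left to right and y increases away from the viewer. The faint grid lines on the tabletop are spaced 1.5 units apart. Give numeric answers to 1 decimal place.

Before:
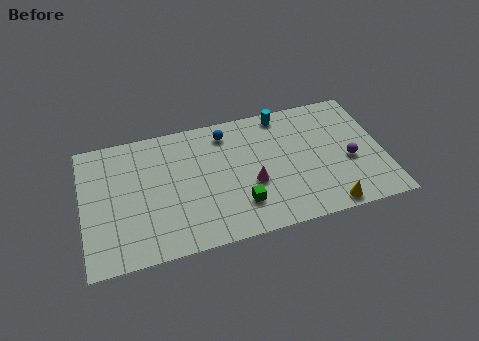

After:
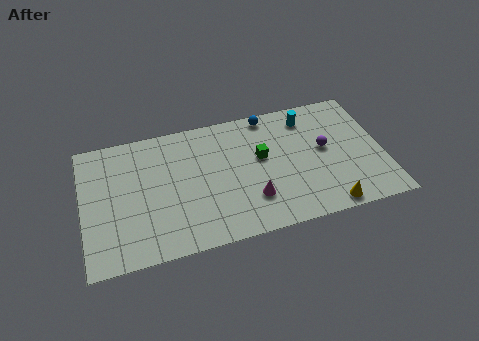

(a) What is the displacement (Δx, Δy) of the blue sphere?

(2.3, 0.6)

The blue sphere was at about (7.6, 7.0) and moved to about (9.9, 7.6).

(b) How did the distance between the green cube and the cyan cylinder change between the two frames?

-2.7

Before: roughly 6.0 units apart; after: 3.3. That's 2.7 units closer together.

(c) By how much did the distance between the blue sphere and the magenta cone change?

+1.6

Before: roughly 3.9 units apart; after: 5.5. That's 1.6 units further apart.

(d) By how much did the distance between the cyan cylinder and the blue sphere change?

-0.9

They were about 3.0 units apart before and 2.1 after — 0.9 units closer together.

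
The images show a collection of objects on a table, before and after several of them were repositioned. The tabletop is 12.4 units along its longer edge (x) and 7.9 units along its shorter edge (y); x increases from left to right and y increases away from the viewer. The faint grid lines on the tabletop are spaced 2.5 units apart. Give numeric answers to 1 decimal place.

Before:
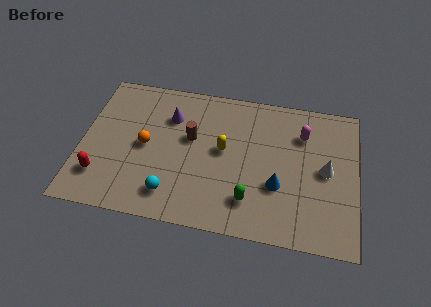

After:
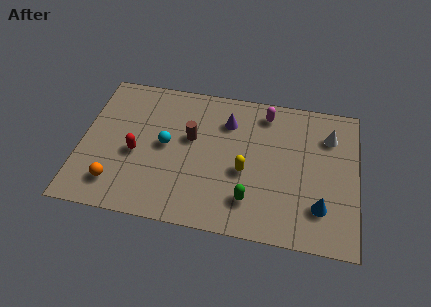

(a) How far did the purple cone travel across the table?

2.6

The purple cone moved from about (3.9, 5.7) to (6.5, 5.9), a distance of √(2.6² + 0.2²) ≈ 2.6.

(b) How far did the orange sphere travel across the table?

2.6

The orange sphere was near (2.9, 3.9) before and (1.7, 1.6) after, so it travelled √(1.2² + 2.3²) ≈ 2.6 units.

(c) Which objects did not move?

the green capsule and the brown cylinder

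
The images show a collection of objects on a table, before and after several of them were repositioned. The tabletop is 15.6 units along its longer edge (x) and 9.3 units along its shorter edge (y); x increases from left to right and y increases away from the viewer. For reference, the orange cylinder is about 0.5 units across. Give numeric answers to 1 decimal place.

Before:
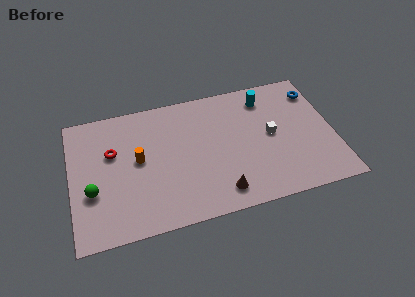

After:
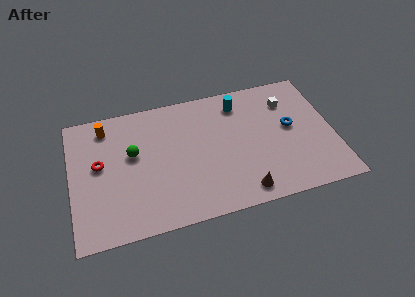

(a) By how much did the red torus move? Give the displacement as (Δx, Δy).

(-0.8, -0.7)

The red torus was at about (2.5, 5.9) and moved to about (1.7, 5.2).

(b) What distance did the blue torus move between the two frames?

2.9

From (14.8, 7.4) to (13.1, 5.1), the blue torus covered √(1.7² + 2.3²) ≈ 2.9 units.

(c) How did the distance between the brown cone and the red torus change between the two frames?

+1.6

They were about 7.5 units apart before and 9.1 after — 1.6 units further apart.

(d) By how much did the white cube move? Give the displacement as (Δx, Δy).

(1.2, 2.2)

The white cube started near (11.9, 4.8) and ended near (13.1, 7.0).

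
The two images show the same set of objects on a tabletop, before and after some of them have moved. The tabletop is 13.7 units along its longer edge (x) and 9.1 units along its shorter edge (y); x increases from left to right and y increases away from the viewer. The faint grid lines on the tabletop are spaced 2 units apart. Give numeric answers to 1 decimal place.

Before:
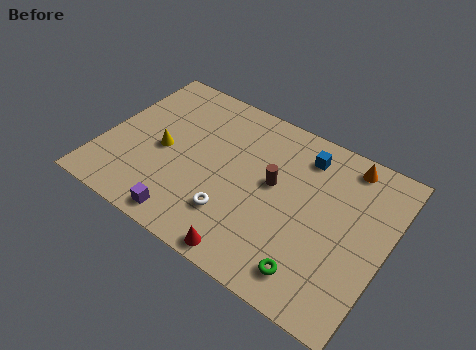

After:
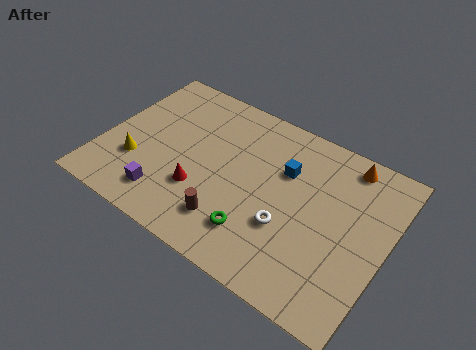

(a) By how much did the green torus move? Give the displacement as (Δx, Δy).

(-2.8, 0.6)

The green torus was at about (10.7, 1.5) and moved to about (7.9, 2.1).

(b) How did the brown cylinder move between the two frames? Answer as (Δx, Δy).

(-1.6, -3.1)

From the two frames, the brown cylinder sits at roughly (8.2, 5.1) before and (6.6, 2.0) after.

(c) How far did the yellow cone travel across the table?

1.7

The yellow cone was near (2.9, 4.2) before and (1.8, 2.9) after, so it travelled √(1.1² + 1.3²) ≈ 1.7 units.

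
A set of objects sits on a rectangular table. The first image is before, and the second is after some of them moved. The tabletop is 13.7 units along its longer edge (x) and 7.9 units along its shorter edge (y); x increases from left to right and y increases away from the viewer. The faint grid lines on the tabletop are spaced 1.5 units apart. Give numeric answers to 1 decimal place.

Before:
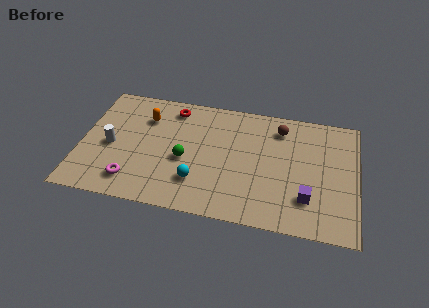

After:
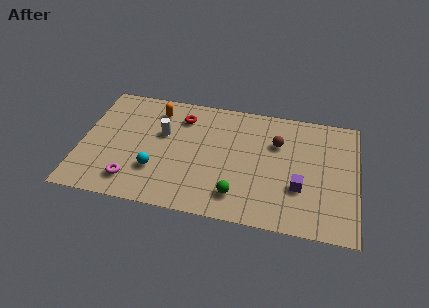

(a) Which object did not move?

the magenta torus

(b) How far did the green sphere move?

3.2

The green sphere was near (5.2, 3.4) before and (7.9, 1.6) after, so it travelled √(2.7² + 1.8²) ≈ 3.2 units.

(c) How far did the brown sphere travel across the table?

1.0

The brown sphere was near (9.8, 6.4) before and (9.7, 5.4) after, so it travelled √(0.1² + 1.0²) ≈ 1.0 units.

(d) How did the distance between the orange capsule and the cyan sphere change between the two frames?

-0.6

The distance was about 4.6 in the first image and 4.0 in the second, so they moved 0.6 units closer together.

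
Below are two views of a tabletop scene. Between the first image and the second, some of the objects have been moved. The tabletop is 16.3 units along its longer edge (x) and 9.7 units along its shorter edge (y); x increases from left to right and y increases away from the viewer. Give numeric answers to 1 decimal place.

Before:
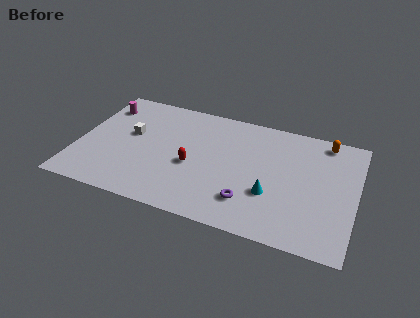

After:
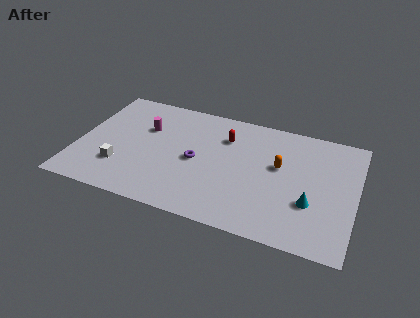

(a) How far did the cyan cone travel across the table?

2.3

The cyan cone moved from about (11.5, 3.3) to (13.8, 3.3), a distance of √(2.3² + 0.0²) ≈ 2.3.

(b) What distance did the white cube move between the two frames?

2.9

The white cube was near (3.0, 5.6) before and (2.7, 2.7) after, so it travelled √(0.3² + 2.9²) ≈ 2.9 units.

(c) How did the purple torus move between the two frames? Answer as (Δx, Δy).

(-3.3, 2.3)

The purple torus started near (10.3, 2.3) and ended near (7.0, 4.6).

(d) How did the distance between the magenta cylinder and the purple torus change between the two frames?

-6.9

Before: roughly 10.6 units apart; after: 3.7. That's 6.9 units closer together.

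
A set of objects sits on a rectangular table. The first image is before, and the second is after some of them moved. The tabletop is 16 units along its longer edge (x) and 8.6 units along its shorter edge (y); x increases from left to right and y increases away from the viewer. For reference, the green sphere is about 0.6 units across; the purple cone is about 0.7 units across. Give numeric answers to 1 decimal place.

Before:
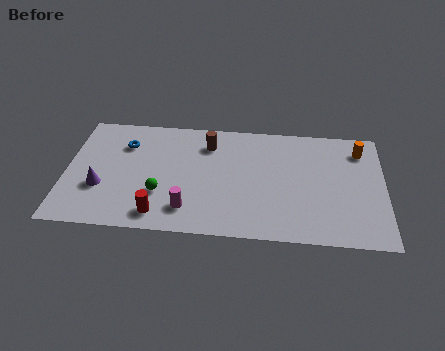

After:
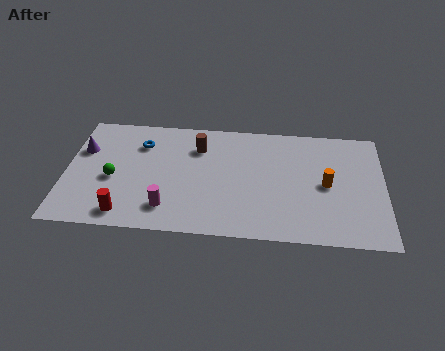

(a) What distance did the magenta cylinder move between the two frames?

1.0

The magenta cylinder moved from about (6.2, 1.8) to (5.2, 1.8), a distance of √(1.0² + 0.0²) ≈ 1.0.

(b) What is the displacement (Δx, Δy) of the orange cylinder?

(-1.7, -2.7)

The orange cylinder started near (14.8, 6.9) and ended near (13.1, 4.2).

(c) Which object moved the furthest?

the orange cylinder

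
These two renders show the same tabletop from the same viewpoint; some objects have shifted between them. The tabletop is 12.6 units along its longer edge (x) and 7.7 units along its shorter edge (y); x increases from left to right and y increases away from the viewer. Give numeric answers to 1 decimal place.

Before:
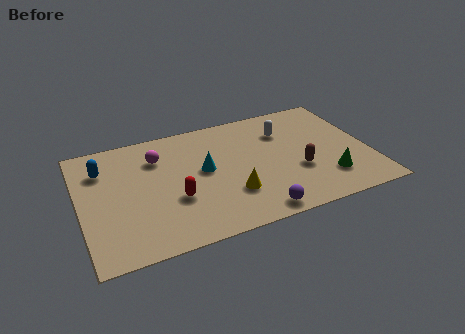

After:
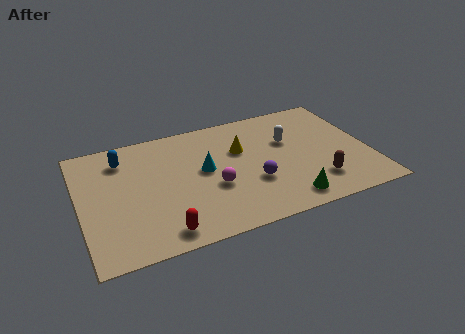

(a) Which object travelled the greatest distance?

the magenta sphere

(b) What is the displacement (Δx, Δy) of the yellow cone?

(0.7, 2.7)

The yellow cone started near (6.4, 2.3) and ended near (7.1, 5.0).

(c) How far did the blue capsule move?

1.0

The blue capsule was near (1.1, 5.7) before and (2.0, 6.1) after, so it travelled √(0.9² + 0.4²) ≈ 1.0 units.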